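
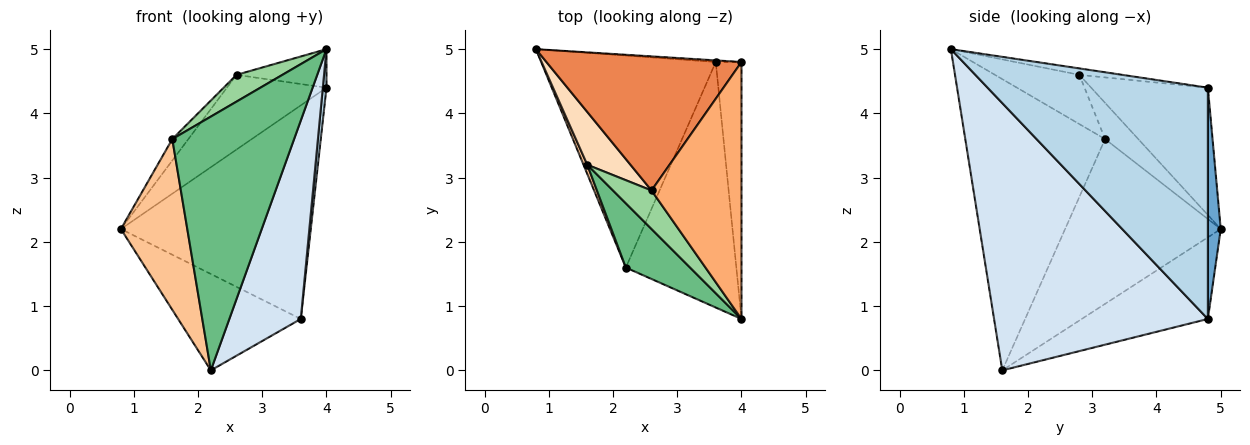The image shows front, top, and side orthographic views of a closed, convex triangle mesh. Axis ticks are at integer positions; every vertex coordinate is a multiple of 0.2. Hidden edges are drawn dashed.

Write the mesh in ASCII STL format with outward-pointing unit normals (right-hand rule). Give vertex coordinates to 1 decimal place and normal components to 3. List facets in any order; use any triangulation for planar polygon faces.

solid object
 facet normal 0.068 0.998 -0.008
  outer loop
   vertex 3.6 4.8 0.8
   vertex 0.8 5.0 2.2
   vertex 4.0 4.8 4.4
  endloop
 endfacet
 facet normal -0.392 0.381 -0.838
  outer loop
   vertex 3.6 4.8 0.8
   vertex 2.2 1.6 0.0
   vertex 0.8 5.0 2.2
  endloop
 endfacet
 facet normal 0.994 -0.017 -0.110
  outer loop
   vertex 3.6 4.8 0.8
   vertex 4.0 4.8 4.4
   vertex 4.0 0.8 5.0
  endloop
 endfacet
 facet normal 0.883 -0.295 -0.365
  outer loop
   vertex 3.6 4.8 0.8
   vertex 4.0 0.8 5.0
   vertex 2.2 1.6 0.0
  endloop
 endfacet
 facet normal -0.495 0.423 0.759
  outer loop
   vertex 2.6 2.8 4.6
   vertex 4.0 4.8 4.4
   vertex 0.8 5.0 2.2
  endloop
 endfacet
 facet normal -0.070 0.148 0.986
  outer loop
   vertex 2.6 2.8 4.6
   vertex 4.0 0.8 5.0
   vertex 4.0 4.8 4.4
  endloop
 endfacet
 facet normal -0.920 -0.392 0.021
  outer loop
   vertex 1.6 3.2 3.6
   vertex 0.8 5.0 2.2
   vertex 2.2 1.6 0.0
  endloop
 endfacet
 facet normal -0.613 0.297 0.732
  outer loop
   vertex 1.6 3.2 3.6
   vertex 2.6 2.8 4.6
   vertex 0.8 5.0 2.2
  endloop
 endfacet
 facet normal -0.744 -0.648 0.164
  outer loop
   vertex 1.6 3.2 3.6
   vertex 2.2 1.6 0.0
   vertex 4.0 0.8 5.0
  endloop
 endfacet
 facet normal -0.724 -0.393 0.567
  outer loop
   vertex 1.6 3.2 3.6
   vertex 4.0 0.8 5.0
   vertex 2.6 2.8 4.6
  endloop
 endfacet
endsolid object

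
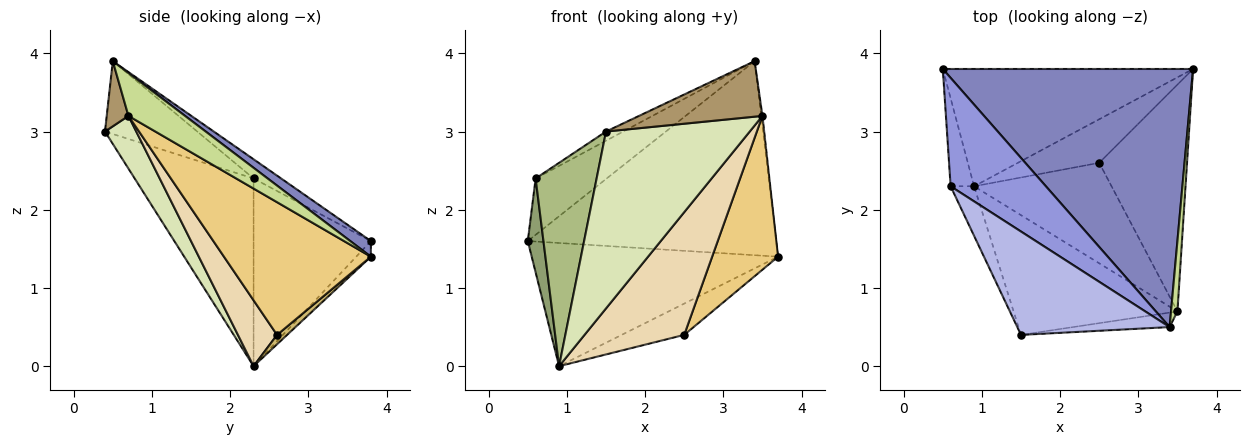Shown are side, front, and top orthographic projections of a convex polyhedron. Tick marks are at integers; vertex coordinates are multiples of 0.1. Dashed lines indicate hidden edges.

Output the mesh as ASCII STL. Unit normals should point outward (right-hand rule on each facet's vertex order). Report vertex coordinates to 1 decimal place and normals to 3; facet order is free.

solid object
 facet normal -0.043 0.723 -0.689
  outer loop
   vertex 0.9 2.3 0.0
   vertex 0.5 3.8 1.6
   vertex 3.7 3.8 1.4
  endloop
 endfacet
 facet normal 0.050 0.600 0.798
  outer loop
   vertex 3.4 0.5 3.9
   vertex 3.7 3.8 1.4
   vertex 0.5 3.8 1.6
  endloop
 endfacet
 facet normal -0.176 0.454 0.873
  outer loop
   vertex 0.6 2.3 2.4
   vertex 3.4 0.5 3.9
   vertex 0.5 3.8 1.6
  endloop
 endfacet
 facet normal -0.430 0.080 0.899
  outer loop
   vertex 0.6 2.3 2.4
   vertex 1.5 0.4 3.0
   vertex 3.4 0.5 3.9
  endloop
 endfacet
 facet normal -0.984 -0.131 -0.123
  outer loop
   vertex 0.6 2.3 2.4
   vertex 0.5 3.8 1.6
   vertex 0.9 2.3 0.0
  endloop
 endfacet
 facet normal -0.884 -0.454 -0.111
  outer loop
   vertex 0.6 2.3 2.4
   vertex 0.9 2.3 0.0
   vertex 1.5 0.4 3.0
  endloop
 endfacet
 facet normal 0.989 0.022 0.148
  outer loop
   vertex 3.5 0.7 3.2
   vertex 3.7 3.8 1.4
   vertex 3.4 0.5 3.9
  endloop
 endfacet
 facet normal 0.177 -0.815 -0.552
  outer loop
   vertex 3.5 0.7 3.2
   vertex 1.5 0.4 3.0
   vertex 0.9 2.3 0.0
  endloop
 endfacet
 facet normal 0.168 -0.954 -0.249
  outer loop
   vertex 3.5 0.7 3.2
   vertex 3.4 0.5 3.9
   vertex 1.5 0.4 3.0
  endloop
 endfacet
 facet normal 0.093 0.581 -0.809
  outer loop
   vertex 2.5 2.6 0.4
   vertex 0.9 2.3 0.0
   vertex 3.7 3.8 1.4
  endloop
 endfacet
 facet normal 0.781 -0.350 -0.517
  outer loop
   vertex 2.5 2.6 0.4
   vertex 3.7 3.8 1.4
   vertex 3.5 0.7 3.2
  endloop
 endfacet
 facet normal 0.290 -0.740 -0.606
  outer loop
   vertex 2.5 2.6 0.4
   vertex 3.5 0.7 3.2
   vertex 0.9 2.3 0.0
  endloop
 endfacet
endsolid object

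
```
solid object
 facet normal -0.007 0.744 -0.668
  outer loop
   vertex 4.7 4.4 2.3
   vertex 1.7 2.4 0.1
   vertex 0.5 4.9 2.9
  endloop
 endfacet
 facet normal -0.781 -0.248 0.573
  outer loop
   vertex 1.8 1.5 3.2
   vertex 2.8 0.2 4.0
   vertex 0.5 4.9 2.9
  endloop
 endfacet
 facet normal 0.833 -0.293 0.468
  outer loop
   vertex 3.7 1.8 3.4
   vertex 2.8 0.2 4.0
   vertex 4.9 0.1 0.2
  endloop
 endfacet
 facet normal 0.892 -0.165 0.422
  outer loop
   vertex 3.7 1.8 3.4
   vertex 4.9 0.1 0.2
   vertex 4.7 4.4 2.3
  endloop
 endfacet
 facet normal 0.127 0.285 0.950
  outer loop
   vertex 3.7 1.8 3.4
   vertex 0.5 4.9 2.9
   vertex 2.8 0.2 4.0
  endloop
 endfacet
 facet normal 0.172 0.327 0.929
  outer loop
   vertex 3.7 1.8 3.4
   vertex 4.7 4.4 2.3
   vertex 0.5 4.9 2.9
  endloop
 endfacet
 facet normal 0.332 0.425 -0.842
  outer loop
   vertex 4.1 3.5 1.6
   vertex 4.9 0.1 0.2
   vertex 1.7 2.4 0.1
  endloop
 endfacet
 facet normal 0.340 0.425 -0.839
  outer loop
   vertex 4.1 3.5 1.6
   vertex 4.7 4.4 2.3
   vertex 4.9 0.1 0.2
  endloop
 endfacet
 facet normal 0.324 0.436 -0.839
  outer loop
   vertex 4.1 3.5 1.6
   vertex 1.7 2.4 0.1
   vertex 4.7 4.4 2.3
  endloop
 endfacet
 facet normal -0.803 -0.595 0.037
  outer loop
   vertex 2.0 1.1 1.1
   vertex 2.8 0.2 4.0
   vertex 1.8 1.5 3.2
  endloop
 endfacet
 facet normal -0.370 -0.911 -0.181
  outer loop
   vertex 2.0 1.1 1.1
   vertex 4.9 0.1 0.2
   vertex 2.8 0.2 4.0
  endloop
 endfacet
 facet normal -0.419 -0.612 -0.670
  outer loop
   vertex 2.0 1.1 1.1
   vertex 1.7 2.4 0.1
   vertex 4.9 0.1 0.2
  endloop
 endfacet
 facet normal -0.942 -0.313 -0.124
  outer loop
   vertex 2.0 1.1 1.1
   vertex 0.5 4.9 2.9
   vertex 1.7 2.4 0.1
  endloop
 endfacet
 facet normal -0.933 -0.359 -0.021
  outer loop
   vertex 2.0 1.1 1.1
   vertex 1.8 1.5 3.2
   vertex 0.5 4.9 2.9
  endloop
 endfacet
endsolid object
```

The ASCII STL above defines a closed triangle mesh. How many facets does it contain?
14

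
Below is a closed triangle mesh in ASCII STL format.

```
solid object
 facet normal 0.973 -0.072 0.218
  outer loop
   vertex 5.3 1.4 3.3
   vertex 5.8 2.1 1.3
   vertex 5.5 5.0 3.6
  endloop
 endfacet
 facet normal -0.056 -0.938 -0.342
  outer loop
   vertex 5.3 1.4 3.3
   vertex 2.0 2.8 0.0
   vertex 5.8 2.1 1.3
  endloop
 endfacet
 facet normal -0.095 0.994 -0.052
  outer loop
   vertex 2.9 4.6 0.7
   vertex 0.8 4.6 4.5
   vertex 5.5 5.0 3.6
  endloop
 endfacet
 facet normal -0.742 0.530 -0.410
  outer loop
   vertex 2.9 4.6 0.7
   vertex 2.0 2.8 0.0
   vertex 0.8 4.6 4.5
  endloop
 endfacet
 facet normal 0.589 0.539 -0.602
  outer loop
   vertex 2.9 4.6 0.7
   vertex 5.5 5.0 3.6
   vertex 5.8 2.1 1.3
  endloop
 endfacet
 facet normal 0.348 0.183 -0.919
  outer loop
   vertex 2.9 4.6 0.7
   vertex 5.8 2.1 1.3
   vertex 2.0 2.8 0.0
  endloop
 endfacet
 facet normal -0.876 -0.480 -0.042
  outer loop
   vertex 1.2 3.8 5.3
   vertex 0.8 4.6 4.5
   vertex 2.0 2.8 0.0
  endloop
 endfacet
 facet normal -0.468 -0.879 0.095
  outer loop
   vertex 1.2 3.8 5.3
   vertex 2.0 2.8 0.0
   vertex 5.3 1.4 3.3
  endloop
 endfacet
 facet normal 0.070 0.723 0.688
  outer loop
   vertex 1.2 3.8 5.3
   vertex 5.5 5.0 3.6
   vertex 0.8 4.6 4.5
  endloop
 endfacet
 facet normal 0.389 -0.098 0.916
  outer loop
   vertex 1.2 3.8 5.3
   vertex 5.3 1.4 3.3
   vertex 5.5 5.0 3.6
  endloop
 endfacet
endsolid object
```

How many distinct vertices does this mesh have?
7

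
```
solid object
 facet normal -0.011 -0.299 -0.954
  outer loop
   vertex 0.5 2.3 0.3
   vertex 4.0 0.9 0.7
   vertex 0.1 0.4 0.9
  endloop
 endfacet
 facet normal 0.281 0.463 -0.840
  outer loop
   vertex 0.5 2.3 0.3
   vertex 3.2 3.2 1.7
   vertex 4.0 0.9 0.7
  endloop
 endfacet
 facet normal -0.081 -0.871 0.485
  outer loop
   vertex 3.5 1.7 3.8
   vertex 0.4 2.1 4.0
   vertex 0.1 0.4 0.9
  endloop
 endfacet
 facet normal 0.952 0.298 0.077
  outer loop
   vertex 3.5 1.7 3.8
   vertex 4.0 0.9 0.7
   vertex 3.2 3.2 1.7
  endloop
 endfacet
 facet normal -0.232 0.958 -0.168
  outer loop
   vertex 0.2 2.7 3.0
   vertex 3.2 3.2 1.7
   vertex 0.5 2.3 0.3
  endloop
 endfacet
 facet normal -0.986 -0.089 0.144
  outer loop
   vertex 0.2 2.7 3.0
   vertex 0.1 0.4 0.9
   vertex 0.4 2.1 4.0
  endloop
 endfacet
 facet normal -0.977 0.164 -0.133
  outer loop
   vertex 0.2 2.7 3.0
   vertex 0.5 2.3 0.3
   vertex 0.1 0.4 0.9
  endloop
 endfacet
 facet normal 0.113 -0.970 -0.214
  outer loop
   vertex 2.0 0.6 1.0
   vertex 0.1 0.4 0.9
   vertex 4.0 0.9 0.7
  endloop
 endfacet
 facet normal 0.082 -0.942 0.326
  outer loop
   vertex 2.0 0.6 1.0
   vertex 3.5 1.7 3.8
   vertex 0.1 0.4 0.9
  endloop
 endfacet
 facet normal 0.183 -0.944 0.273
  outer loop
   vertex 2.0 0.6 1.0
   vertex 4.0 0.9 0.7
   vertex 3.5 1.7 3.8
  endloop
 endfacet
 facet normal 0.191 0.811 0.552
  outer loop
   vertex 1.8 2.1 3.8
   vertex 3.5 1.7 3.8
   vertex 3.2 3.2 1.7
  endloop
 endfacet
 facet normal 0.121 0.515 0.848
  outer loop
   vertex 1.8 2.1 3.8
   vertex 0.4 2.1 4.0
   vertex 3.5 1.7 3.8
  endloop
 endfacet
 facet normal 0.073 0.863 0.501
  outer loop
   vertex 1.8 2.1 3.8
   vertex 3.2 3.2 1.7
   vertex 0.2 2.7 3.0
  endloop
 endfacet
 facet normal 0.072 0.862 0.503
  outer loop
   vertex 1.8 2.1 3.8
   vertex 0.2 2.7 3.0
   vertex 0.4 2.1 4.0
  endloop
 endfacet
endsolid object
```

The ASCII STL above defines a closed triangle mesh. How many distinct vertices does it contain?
9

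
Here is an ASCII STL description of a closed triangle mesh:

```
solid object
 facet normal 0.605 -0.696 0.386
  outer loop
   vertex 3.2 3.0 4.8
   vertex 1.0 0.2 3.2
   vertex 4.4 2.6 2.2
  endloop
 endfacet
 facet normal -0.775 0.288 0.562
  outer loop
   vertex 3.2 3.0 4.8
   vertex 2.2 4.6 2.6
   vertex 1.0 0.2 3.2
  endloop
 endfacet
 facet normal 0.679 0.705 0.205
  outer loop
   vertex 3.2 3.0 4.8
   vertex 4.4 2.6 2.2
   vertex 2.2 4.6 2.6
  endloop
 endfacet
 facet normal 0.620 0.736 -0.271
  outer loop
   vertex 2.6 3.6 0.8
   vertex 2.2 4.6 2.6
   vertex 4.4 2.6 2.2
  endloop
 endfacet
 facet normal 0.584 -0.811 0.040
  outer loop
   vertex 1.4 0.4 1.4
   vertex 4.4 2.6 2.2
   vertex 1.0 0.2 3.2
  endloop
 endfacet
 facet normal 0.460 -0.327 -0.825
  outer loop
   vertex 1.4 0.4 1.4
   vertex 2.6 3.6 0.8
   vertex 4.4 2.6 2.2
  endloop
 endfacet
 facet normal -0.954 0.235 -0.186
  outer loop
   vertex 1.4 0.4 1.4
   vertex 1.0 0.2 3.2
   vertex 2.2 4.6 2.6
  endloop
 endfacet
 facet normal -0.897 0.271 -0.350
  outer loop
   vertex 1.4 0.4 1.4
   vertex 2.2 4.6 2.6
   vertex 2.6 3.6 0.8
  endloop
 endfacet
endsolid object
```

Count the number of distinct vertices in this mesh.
6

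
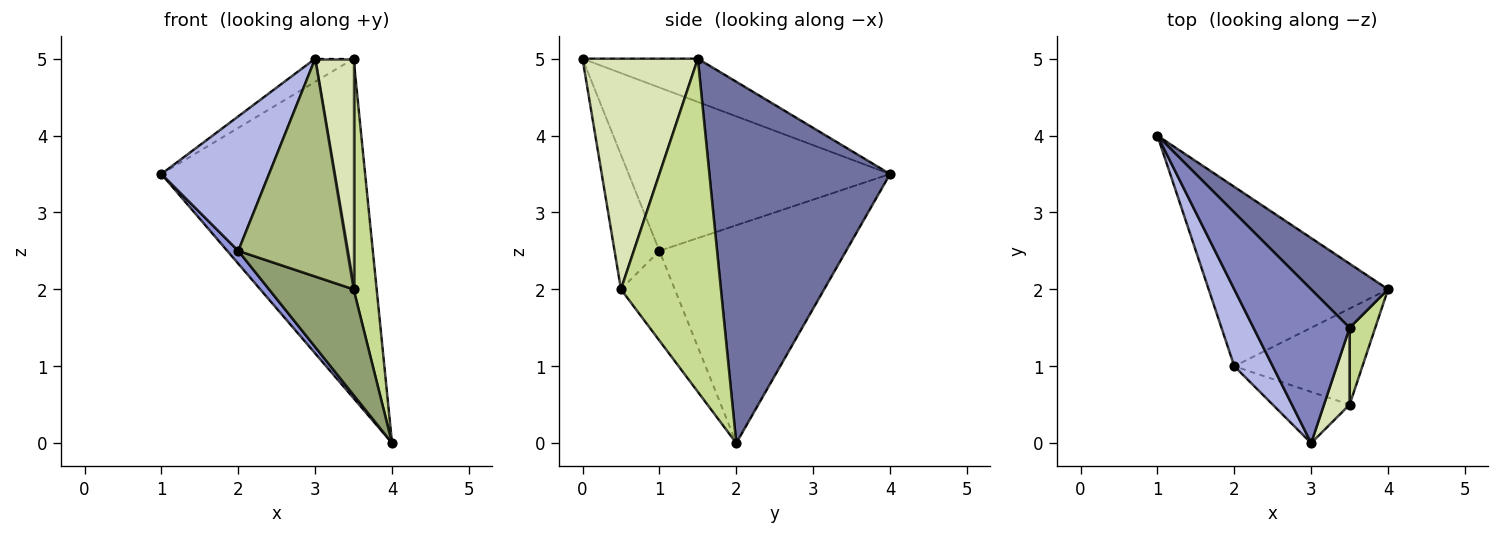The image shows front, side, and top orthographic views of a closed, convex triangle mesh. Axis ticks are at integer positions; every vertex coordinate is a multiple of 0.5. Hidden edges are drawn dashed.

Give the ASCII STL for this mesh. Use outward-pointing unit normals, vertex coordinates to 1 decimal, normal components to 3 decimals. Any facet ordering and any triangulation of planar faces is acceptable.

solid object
 facet normal 0.657 0.741 0.140
  outer loop
   vertex 3.5 1.5 5.0
   vertex 4.0 2.0 0.0
   vertex 1.0 4.0 3.5
  endloop
 endfacet
 facet normal -0.407 0.136 0.904
  outer loop
   vertex 3.5 1.5 5.0
   vertex 1.0 4.0 3.5
   vertex 3.0 0.0 5.0
  endloop
 endfacet
 facet normal -0.771 -0.045 -0.635
  outer loop
   vertex 2.0 1.0 2.5
   vertex 1.0 4.0 3.5
   vertex 4.0 2.0 0.0
  endloop
 endfacet
 facet normal -0.904 -0.372 0.213
  outer loop
   vertex 2.0 1.0 2.5
   vertex 3.0 0.0 5.0
   vertex 1.0 4.0 3.5
  endloop
 endfacet
 facet normal -0.426 -0.669 -0.609
  outer loop
   vertex 3.5 0.5 2.0
   vertex 2.0 1.0 2.5
   vertex 4.0 2.0 0.0
  endloop
 endfacet
 facet normal -0.372 -0.904 -0.213
  outer loop
   vertex 3.5 0.5 2.0
   vertex 3.0 0.0 5.0
   vertex 2.0 1.0 2.5
  endloop
 endfacet
 facet normal 0.972 -0.224 0.075
  outer loop
   vertex 3.5 0.5 2.0
   vertex 4.0 2.0 0.0
   vertex 3.5 1.5 5.0
  endloop
 endfacet
 facet normal 0.943 -0.314 0.105
  outer loop
   vertex 3.5 0.5 2.0
   vertex 3.5 1.5 5.0
   vertex 3.0 0.0 5.0
  endloop
 endfacet
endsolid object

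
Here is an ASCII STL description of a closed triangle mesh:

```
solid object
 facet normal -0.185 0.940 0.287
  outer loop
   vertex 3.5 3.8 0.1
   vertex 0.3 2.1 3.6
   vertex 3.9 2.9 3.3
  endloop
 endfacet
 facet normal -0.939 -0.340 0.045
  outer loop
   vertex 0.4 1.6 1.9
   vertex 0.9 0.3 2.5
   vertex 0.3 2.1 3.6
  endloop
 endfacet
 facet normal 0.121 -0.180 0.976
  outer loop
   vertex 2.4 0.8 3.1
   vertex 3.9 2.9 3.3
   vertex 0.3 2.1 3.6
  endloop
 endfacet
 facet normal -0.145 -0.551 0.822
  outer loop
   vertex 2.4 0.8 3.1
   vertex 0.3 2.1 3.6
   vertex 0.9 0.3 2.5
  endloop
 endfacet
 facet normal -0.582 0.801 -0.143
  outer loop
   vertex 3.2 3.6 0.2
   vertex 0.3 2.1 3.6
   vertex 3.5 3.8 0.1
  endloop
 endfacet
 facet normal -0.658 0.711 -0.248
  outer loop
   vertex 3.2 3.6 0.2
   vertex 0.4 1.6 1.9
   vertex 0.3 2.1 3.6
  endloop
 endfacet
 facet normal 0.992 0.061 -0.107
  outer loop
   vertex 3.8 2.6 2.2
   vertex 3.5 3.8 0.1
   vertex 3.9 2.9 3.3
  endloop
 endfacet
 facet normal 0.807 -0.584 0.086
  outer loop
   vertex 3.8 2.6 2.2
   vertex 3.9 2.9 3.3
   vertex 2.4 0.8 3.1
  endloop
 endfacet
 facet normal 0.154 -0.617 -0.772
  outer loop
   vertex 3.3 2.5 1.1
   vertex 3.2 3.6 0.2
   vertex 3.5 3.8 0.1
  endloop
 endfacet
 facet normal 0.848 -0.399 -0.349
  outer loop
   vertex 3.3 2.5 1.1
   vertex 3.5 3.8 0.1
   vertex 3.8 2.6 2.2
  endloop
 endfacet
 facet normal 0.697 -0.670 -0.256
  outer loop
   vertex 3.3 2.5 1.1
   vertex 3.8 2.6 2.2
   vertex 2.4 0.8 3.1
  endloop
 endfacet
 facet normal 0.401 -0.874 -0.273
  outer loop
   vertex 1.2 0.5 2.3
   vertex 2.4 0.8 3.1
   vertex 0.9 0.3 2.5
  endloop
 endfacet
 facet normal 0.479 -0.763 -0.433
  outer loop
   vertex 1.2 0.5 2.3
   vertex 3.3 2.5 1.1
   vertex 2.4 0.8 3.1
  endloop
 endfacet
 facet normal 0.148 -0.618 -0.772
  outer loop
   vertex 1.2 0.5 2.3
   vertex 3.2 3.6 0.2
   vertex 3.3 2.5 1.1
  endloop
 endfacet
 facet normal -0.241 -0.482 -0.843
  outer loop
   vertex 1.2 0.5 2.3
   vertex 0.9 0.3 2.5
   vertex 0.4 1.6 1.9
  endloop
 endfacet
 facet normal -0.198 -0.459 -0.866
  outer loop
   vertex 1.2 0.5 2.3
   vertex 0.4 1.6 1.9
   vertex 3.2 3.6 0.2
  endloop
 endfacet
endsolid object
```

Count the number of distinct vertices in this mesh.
10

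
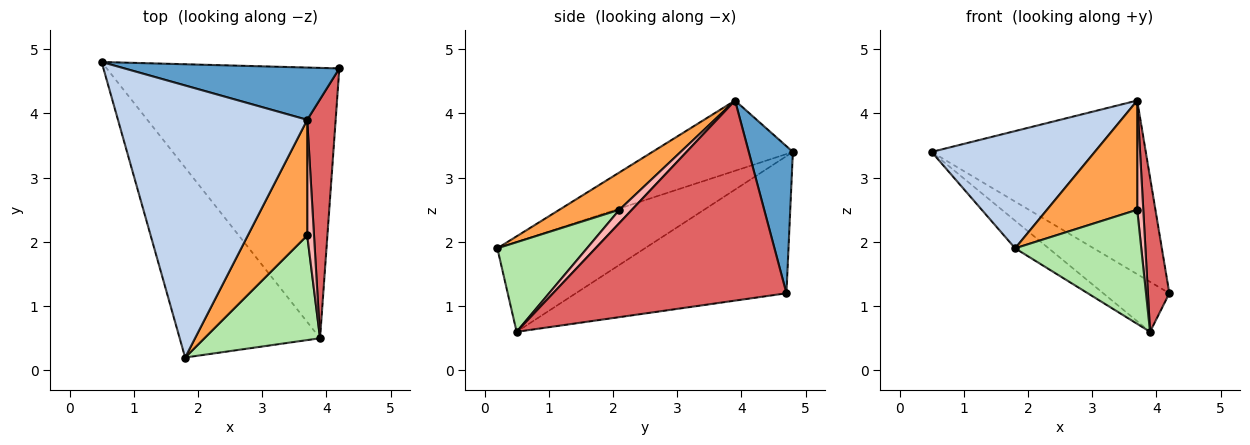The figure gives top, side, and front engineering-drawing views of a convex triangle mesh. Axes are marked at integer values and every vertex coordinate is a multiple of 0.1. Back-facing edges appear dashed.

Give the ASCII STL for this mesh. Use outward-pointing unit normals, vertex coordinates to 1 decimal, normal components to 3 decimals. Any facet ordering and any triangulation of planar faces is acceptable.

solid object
 facet normal 0.194 0.939 0.283
  outer loop
   vertex 3.7 3.9 4.2
   vertex 4.2 4.7 1.2
   vertex 0.5 4.8 3.4
  endloop
 endfacet
 facet normal -0.323 -0.375 0.869
  outer loop
   vertex 3.7 3.9 4.2
   vertex 0.5 4.8 3.4
   vertex 1.8 0.2 1.9
  endloop
 endfacet
 facet normal 0.416 -0.624 0.661
  outer loop
   vertex 3.7 2.1 2.5
   vertex 3.7 3.9 4.2
   vertex 1.8 0.2 1.9
  endloop
 endfacet
 facet normal -0.502 0.157 -0.851
  outer loop
   vertex 3.9 0.5 0.6
   vertex 0.5 4.8 3.4
   vertex 4.2 4.7 1.2
  endloop
 endfacet
 facet normal -0.535 0.121 -0.836
  outer loop
   vertex 3.9 0.5 0.6
   vertex 1.8 0.2 1.9
   vertex 0.5 4.8 3.4
  endloop
 endfacet
 facet normal 0.464 -0.653 0.599
  outer loop
   vertex 3.9 0.5 0.6
   vertex 3.7 2.1 2.5
   vertex 1.8 0.2 1.9
  endloop
 endfacet
 facet normal 0.986 -0.090 0.140
  outer loop
   vertex 3.9 0.5 0.6
   vertex 4.2 4.7 1.2
   vertex 3.7 3.9 4.2
  endloop
 endfacet
 facet normal 0.816 -0.397 0.420
  outer loop
   vertex 3.9 0.5 0.6
   vertex 3.7 3.9 4.2
   vertex 3.7 2.1 2.5
  endloop
 endfacet
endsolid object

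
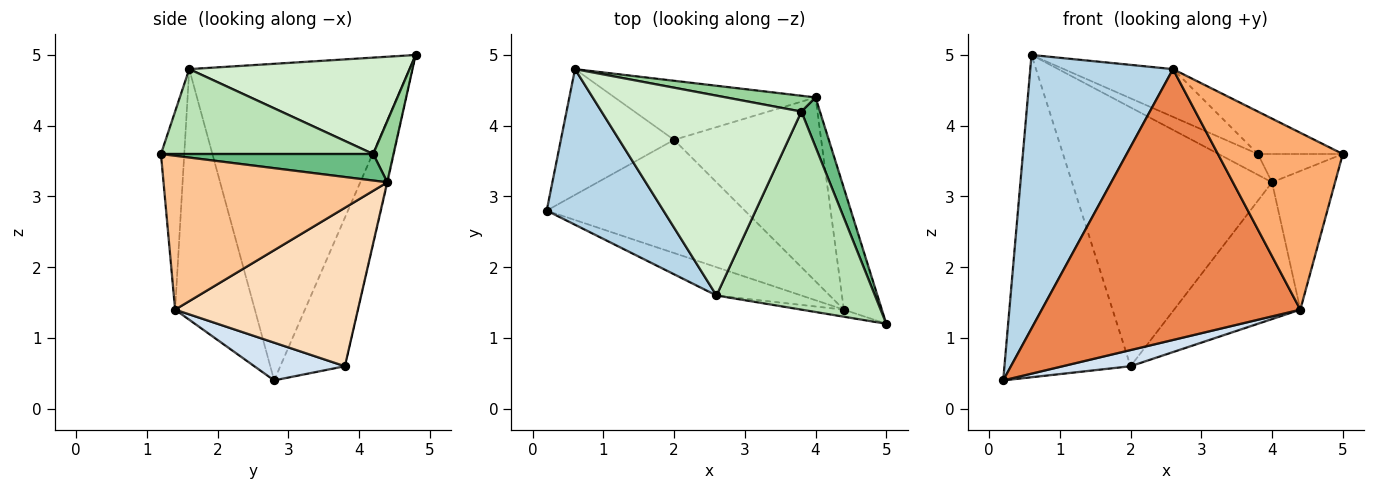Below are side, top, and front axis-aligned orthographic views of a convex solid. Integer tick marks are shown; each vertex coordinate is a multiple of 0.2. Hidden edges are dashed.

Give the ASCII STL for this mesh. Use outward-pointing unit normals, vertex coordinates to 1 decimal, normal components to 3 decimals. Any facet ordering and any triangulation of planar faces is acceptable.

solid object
 facet normal -0.431 0.841 -0.328
  outer loop
   vertex 2.0 3.8 0.6
   vertex 0.2 2.8 0.4
   vertex 0.6 4.8 5.0
  endloop
 endfacet
 facet normal -0.003 0.975 -0.223
  outer loop
   vertex 4.0 4.4 3.2
   vertex 2.0 3.8 0.6
   vertex 0.6 4.8 5.0
  endloop
 endfacet
 facet normal -0.802 -0.520 0.296
  outer loop
   vertex 2.6 1.6 4.8
   vertex 0.6 4.8 5.0
   vertex 0.2 2.8 0.4
  endloop
 endfacet
 facet normal 0.185 -0.139 -0.973
  outer loop
   vertex 4.4 1.4 1.4
   vertex 0.2 2.8 0.4
   vertex 2.0 3.8 0.6
  endloop
 endfacet
 facet normal -0.293 -0.951 -0.099
  outer loop
   vertex 4.4 1.4 1.4
   vertex 2.6 1.6 4.8
   vertex 0.2 2.8 0.4
  endloop
 endfacet
 facet normal -0.183 -0.982 -0.039
  outer loop
   vertex 4.4 1.4 1.4
   vertex 5.0 1.2 3.6
   vertex 2.6 1.6 4.8
  endloop
 endfacet
 facet normal 0.936 0.264 -0.231
  outer loop
   vertex 4.4 1.4 1.4
   vertex 4.0 4.4 3.2
   vertex 5.0 1.2 3.6
  endloop
 endfacet
 facet normal 0.654 0.451 -0.607
  outer loop
   vertex 4.4 1.4 1.4
   vertex 2.0 3.8 0.6
   vertex 4.0 4.4 3.2
  endloop
 endfacet
 facet normal 0.778 0.311 0.545
  outer loop
   vertex 3.8 4.2 3.6
   vertex 5.0 1.2 3.6
   vertex 4.0 4.4 3.2
  endloop
 endfacet
 facet normal 0.383 0.736 0.559
  outer loop
   vertex 3.8 4.2 3.6
   vertex 4.0 4.4 3.2
   vertex 0.6 4.8 5.0
  endloop
 endfacet
 facet normal 0.464 0.186 0.866
  outer loop
   vertex 3.8 4.2 3.6
   vertex 2.6 1.6 4.8
   vertex 5.0 1.2 3.6
  endloop
 endfacet
 facet normal 0.425 0.210 0.881
  outer loop
   vertex 3.8 4.2 3.6
   vertex 0.6 4.8 5.0
   vertex 2.6 1.6 4.8
  endloop
 endfacet
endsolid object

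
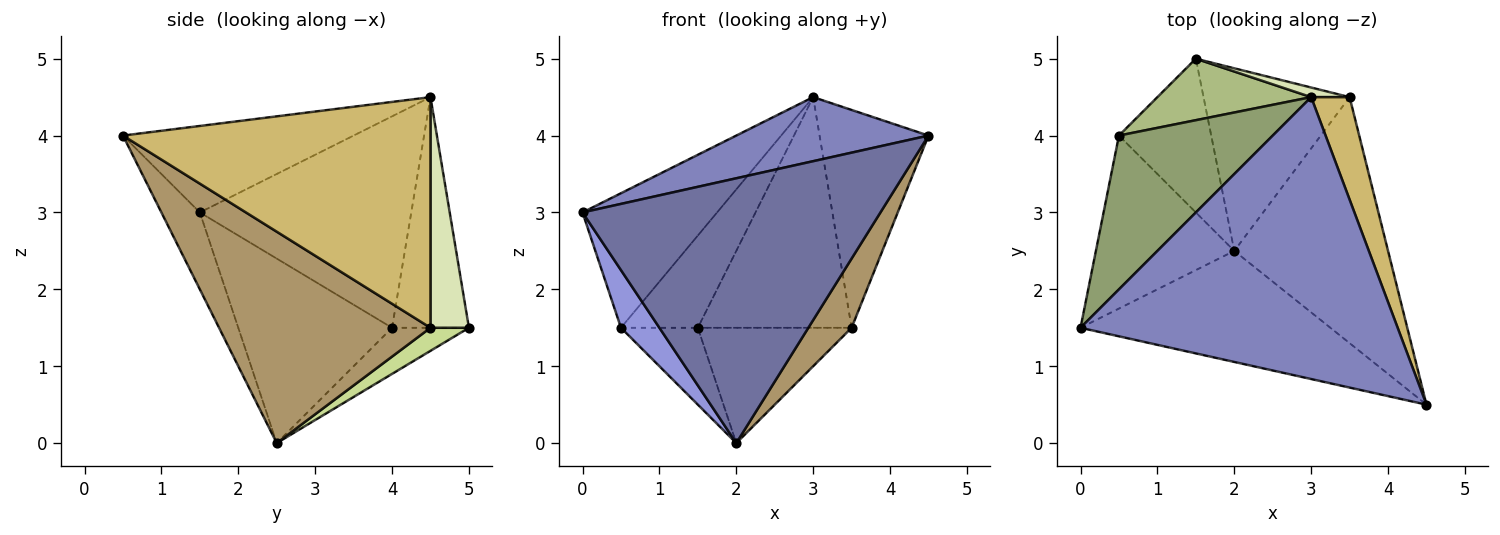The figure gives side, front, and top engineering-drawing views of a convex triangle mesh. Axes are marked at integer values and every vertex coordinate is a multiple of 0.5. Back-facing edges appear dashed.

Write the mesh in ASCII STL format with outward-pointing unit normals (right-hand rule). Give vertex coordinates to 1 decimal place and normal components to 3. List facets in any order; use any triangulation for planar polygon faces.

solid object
 facet normal -0.118 -0.916 -0.384
  outer loop
   vertex 2.0 2.5 0.0
   vertex 4.5 0.5 4.0
   vertex 0.0 1.5 3.0
  endloop
 endfacet
 facet normal -0.257 -0.214 0.942
  outer loop
   vertex 3.0 4.5 4.5
   vertex 0.0 1.5 3.0
   vertex 4.5 0.5 4.0
  endloop
 endfacet
 facet normal -0.784 -0.196 -0.588
  outer loop
   vertex 0.5 4.0 1.5
   vertex 2.0 2.5 0.0
   vertex 0.0 1.5 3.0
  endloop
 endfacet
 facet normal -0.408 0.408 -0.816
  outer loop
   vertex 0.5 4.0 1.5
   vertex 1.5 5.0 1.5
   vertex 2.0 2.5 0.0
  endloop
 endfacet
 facet normal -0.719 0.458 0.523
  outer loop
   vertex 0.5 4.0 1.5
   vertex 0.0 1.5 3.0
   vertex 3.0 4.5 4.5
  endloop
 endfacet
 facet normal -0.640 0.640 0.426
  outer loop
   vertex 0.5 4.0 1.5
   vertex 3.0 4.5 4.5
   vertex 1.5 5.0 1.5
  endloop
 endfacet
 facet normal 0.132 0.529 -0.838
  outer loop
   vertex 3.5 4.5 1.5
   vertex 2.0 2.5 0.0
   vertex 1.5 5.0 1.5
  endloop
 endfacet
 facet normal 0.242 0.969 0.040
  outer loop
   vertex 3.5 4.5 1.5
   vertex 1.5 5.0 1.5
   vertex 3.0 4.5 4.5
  endloop
 endfacet
 facet normal 0.798 -0.163 -0.580
  outer loop
   vertex 3.5 4.5 1.5
   vertex 4.5 0.5 4.0
   vertex 2.0 2.5 0.0
  endloop
 endfacet
 facet normal 0.931 0.330 0.155
  outer loop
   vertex 3.5 4.5 1.5
   vertex 3.0 4.5 4.5
   vertex 4.5 0.5 4.0
  endloop
 endfacet
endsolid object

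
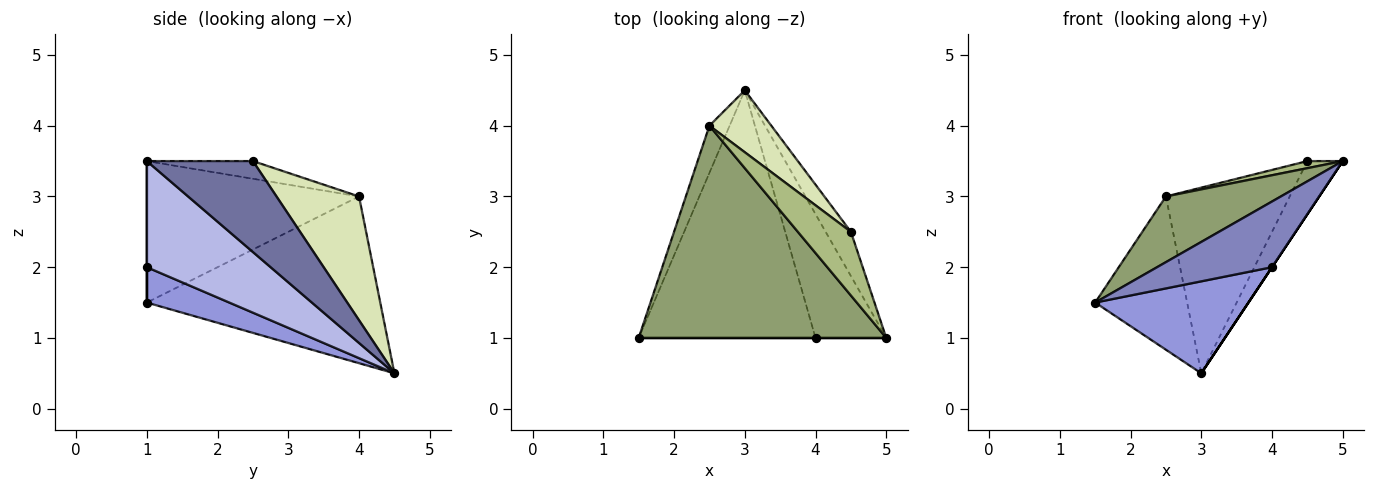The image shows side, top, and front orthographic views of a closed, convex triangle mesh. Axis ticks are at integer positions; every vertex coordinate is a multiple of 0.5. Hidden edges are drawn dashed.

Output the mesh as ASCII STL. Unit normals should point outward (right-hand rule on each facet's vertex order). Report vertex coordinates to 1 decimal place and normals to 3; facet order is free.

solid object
 facet normal 0.917 0.306 -0.255
  outer loop
   vertex 4.5 2.5 3.5
   vertex 5.0 1.0 3.5
   vertex 3.0 4.5 0.5
  endloop
 endfacet
 facet normal 0.000 -1.000 0.000
  outer loop
   vertex 4.0 1.0 2.0
   vertex 5.0 1.0 3.5
   vertex 1.5 1.0 1.5
  endloop
 endfacet
 facet normal 0.184 -0.342 -0.921
  outer loop
   vertex 4.0 1.0 2.0
   vertex 1.5 1.0 1.5
   vertex 3.0 4.5 0.5
  endloop
 endfacet
 facet normal 0.832 0.000 -0.555
  outer loop
   vertex 4.0 1.0 2.0
   vertex 3.0 4.5 0.5
   vertex 5.0 1.0 3.5
  endloop
 endfacet
 facet normal -0.479 -0.260 0.838
  outer loop
   vertex 2.5 4.0 3.0
   vertex 1.5 1.0 1.5
   vertex 5.0 1.0 3.5
  endloop
 endfacet
 facet normal -0.314 -0.105 0.943
  outer loop
   vertex 2.5 4.0 3.0
   vertex 5.0 1.0 3.5
   vertex 4.5 2.5 3.5
  endloop
 endfacet
 facet normal -0.925 0.364 -0.112
  outer loop
   vertex 2.5 4.0 3.0
   vertex 3.0 4.5 0.5
   vertex 1.5 1.0 1.5
  endloop
 endfacet
 facet normal 0.535 0.802 0.267
  outer loop
   vertex 2.5 4.0 3.0
   vertex 4.5 2.5 3.5
   vertex 3.0 4.5 0.5
  endloop
 endfacet
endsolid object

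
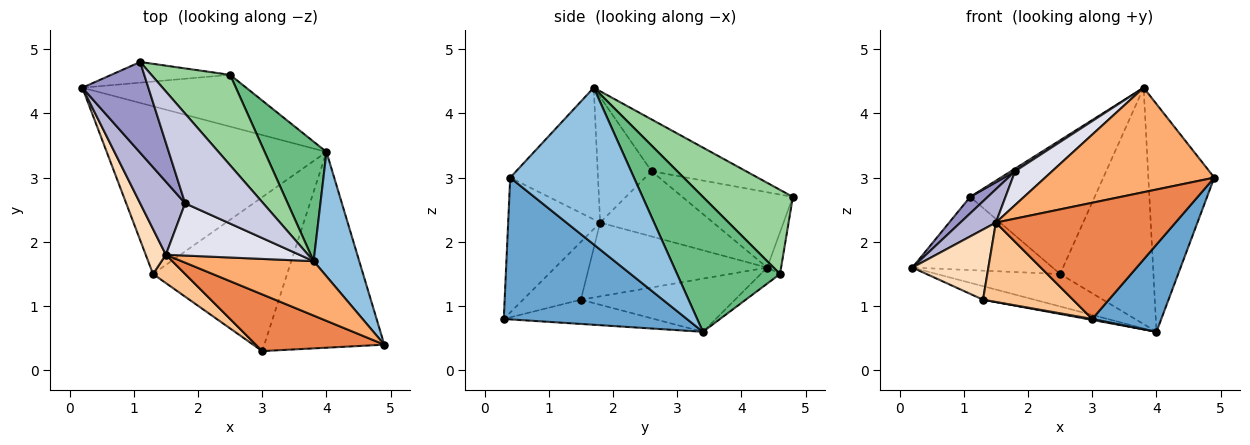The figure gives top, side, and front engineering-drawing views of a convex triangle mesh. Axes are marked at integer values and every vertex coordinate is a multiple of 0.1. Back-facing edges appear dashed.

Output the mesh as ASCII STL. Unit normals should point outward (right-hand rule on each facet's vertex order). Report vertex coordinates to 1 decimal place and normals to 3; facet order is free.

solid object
 facet normal 0.733 -0.277 -0.621
  outer loop
   vertex 3.0 0.3 0.8
   vertex 4.0 3.4 0.6
   vertex 4.9 0.4 3.0
  endloop
 endfacet
 facet normal 0.855 0.455 0.249
  outer loop
   vertex 3.8 1.7 4.4
   vertex 4.9 0.4 3.0
   vertex 4.0 3.4 0.6
  endloop
 endfacet
 facet normal -0.234 0.078 -0.969
  outer loop
   vertex 1.3 1.5 1.1
   vertex 0.2 4.4 1.6
   vertex 4.0 3.4 0.6
  endloop
 endfacet
 facet normal -0.178 -0.006 -0.984
  outer loop
   vertex 1.3 1.5 1.1
   vertex 4.0 3.4 0.6
   vertex 3.0 0.3 0.8
  endloop
 endfacet
 facet normal -0.418 -0.816 0.398
  outer loop
   vertex 1.5 1.8 2.3
   vertex 3.0 0.3 0.8
   vertex 4.9 0.4 3.0
  endloop
 endfacet
 facet normal -0.418 -0.806 0.420
  outer loop
   vertex 1.5 1.8 2.3
   vertex 4.9 0.4 3.0
   vertex 3.8 1.7 4.4
  endloop
 endfacet
 facet normal -0.518 -0.806 0.288
  outer loop
   vertex 1.5 1.8 2.3
   vertex 1.3 1.5 1.1
   vertex 3.0 0.3 0.8
  endloop
 endfacet
 facet normal -0.892 -0.380 0.244
  outer loop
   vertex 1.5 1.8 2.3
   vertex 0.2 4.4 1.6
   vertex 1.3 1.5 1.1
  endloop
 endfacet
 facet normal 0.702 0.636 0.321
  outer loop
   vertex 2.5 4.6 1.5
   vertex 3.8 1.7 4.4
   vertex 4.0 3.4 0.6
  endloop
 endfacet
 facet normal 0.514 0.711 0.481
  outer loop
   vertex 2.5 4.6 1.5
   vertex 1.1 4.8 2.7
   vertex 3.8 1.7 4.4
  endloop
 endfacet
 facet normal -0.083 0.530 -0.844
  outer loop
   vertex 2.5 4.6 1.5
   vertex 4.0 3.4 0.6
   vertex 0.2 4.4 1.6
  endloop
 endfacet
 facet normal -0.095 0.958 -0.271
  outer loop
   vertex 2.5 4.6 1.5
   vertex 0.2 4.4 1.6
   vertex 1.1 4.8 2.7
  endloop
 endfacet
 facet normal -0.747 -0.119 0.654
  outer loop
   vertex 1.8 2.6 3.1
   vertex 1.1 4.8 2.7
   vertex 0.2 4.4 1.6
  endloop
 endfacet
 facet normal -0.797 -0.251 0.549
  outer loop
   vertex 1.8 2.6 3.1
   vertex 0.2 4.4 1.6
   vertex 1.5 1.8 2.3
  endloop
 endfacet
 facet normal -0.552 -0.024 0.833
  outer loop
   vertex 1.8 2.6 3.1
   vertex 3.8 1.7 4.4
   vertex 1.1 4.8 2.7
  endloop
 endfacet
 facet normal -0.620 -0.426 0.659
  outer loop
   vertex 1.8 2.6 3.1
   vertex 1.5 1.8 2.3
   vertex 3.8 1.7 4.4
  endloop
 endfacet
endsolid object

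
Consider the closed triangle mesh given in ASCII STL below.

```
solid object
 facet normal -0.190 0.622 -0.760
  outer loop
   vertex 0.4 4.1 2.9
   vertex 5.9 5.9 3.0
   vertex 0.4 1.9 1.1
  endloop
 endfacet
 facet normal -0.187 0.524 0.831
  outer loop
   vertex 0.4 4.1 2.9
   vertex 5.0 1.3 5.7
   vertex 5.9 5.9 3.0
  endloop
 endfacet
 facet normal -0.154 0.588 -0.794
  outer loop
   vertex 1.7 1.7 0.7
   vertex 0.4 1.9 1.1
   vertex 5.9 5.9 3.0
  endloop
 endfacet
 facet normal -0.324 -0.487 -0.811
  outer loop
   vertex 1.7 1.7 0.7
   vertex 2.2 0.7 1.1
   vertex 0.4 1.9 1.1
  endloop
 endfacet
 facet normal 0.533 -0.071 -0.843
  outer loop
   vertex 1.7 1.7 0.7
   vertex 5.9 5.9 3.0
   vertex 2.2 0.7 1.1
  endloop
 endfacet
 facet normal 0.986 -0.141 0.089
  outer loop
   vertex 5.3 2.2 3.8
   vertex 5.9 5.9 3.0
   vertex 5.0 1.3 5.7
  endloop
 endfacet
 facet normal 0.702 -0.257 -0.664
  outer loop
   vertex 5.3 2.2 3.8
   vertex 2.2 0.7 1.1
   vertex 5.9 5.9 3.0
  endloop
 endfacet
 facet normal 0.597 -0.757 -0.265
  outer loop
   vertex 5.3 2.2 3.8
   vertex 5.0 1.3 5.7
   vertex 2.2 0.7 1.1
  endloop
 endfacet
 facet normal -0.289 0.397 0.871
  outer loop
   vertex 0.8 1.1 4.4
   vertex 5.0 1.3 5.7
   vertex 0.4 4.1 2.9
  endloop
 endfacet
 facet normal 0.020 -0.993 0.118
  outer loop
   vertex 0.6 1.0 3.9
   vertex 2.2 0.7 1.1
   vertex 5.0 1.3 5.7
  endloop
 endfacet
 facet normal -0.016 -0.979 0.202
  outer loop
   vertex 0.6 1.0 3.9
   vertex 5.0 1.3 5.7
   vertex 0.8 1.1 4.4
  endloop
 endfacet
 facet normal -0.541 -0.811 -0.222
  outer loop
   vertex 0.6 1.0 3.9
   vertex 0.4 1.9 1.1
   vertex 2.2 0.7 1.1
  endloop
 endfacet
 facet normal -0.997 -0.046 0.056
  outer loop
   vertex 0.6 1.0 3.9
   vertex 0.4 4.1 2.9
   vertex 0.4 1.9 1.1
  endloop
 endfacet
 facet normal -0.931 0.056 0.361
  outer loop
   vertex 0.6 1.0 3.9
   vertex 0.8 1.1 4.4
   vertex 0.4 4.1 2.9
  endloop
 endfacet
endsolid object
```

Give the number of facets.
14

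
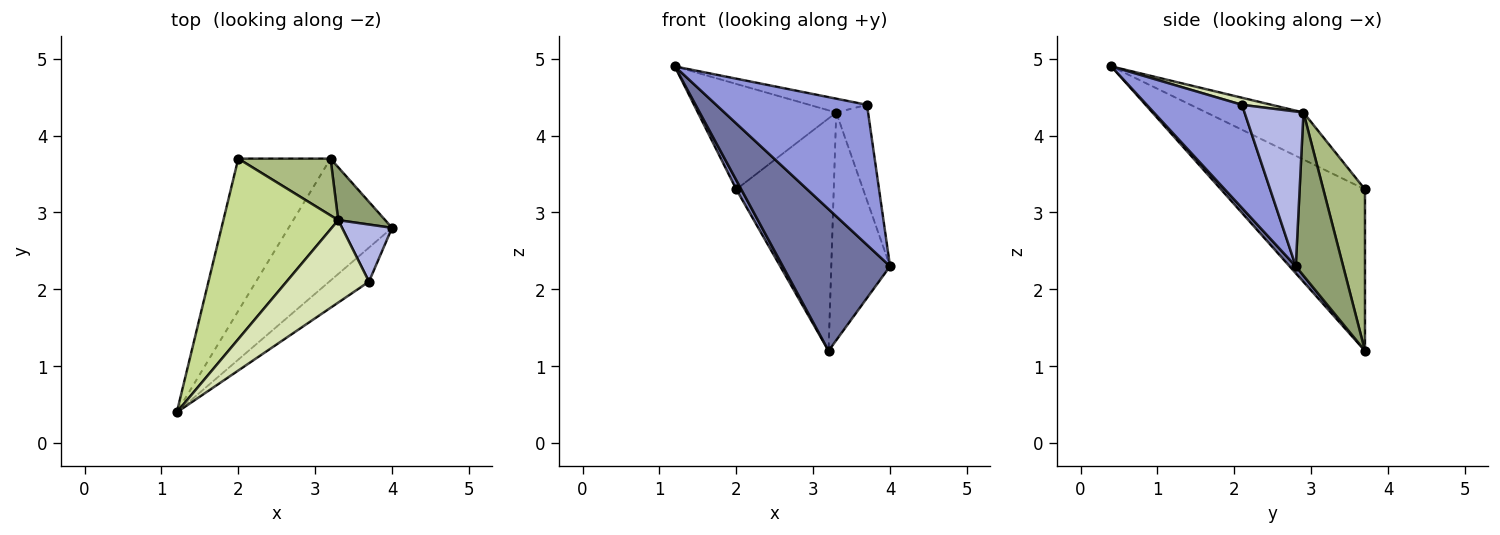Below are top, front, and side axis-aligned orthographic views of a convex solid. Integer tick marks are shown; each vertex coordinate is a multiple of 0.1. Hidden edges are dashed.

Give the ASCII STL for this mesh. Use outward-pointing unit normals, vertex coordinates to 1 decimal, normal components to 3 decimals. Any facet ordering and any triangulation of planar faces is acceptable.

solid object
 facet normal 0.044 -0.757 -0.652
  outer loop
   vertex 3.2 3.7 1.2
   vertex 4.0 2.8 2.3
   vertex 1.2 0.4 4.9
  endloop
 endfacet
 facet normal -0.868 -0.030 -0.496
  outer loop
   vertex 2.0 3.7 3.3
   vertex 3.2 3.7 1.2
   vertex 1.2 0.4 4.9
  endloop
 endfacet
 facet normal 0.523 -0.828 -0.201
  outer loop
   vertex 3.7 2.1 4.4
   vertex 1.2 0.4 4.9
   vertex 4.0 2.8 2.3
  endloop
 endfacet
 facet normal 0.846 0.457 0.273
  outer loop
   vertex 3.3 2.9 4.3
   vertex 3.7 2.1 4.4
   vertex 4.0 2.8 2.3
  endloop
 endfacet
 facet normal 0.617 0.766 0.178
  outer loop
   vertex 3.3 2.9 4.3
   vertex 4.0 2.8 2.3
   vertex 3.2 3.7 1.2
  endloop
 endfacet
 facet normal 0.384 0.897 0.219
  outer loop
   vertex 3.3 2.9 4.3
   vertex 3.2 3.7 1.2
   vertex 2.0 3.7 3.3
  endloop
 endfacet
 facet normal -0.334 0.476 0.814
  outer loop
   vertex 3.3 2.9 4.3
   vertex 2.0 3.7 3.3
   vertex 1.2 0.4 4.9
  endloop
 endfacet
 facet normal 0.084 0.165 0.983
  outer loop
   vertex 3.3 2.9 4.3
   vertex 1.2 0.4 4.9
   vertex 3.7 2.1 4.4
  endloop
 endfacet
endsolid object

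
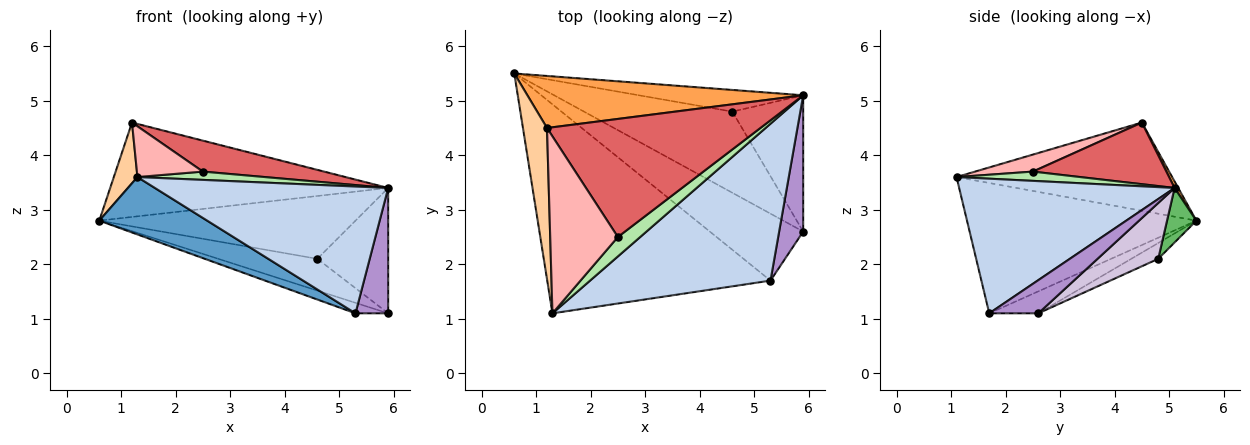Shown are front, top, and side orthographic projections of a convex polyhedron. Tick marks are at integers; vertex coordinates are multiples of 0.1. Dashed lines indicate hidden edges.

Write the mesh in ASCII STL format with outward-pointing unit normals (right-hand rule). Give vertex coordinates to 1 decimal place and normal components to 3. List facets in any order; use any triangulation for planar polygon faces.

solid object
 facet normal -0.491 -0.231 -0.840
  outer loop
   vertex 5.3 1.7 1.1
   vertex 1.3 1.1 3.6
   vertex 0.6 5.5 2.8
  endloop
 endfacet
 facet normal 0.502 -0.544 0.673
  outer loop
   vertex 5.3 1.7 1.1
   vertex 5.9 5.1 3.4
   vertex 1.3 1.1 3.6
  endloop
 endfacet
 facet normal 0.011 0.876 0.483
  outer loop
   vertex 1.2 4.5 4.6
   vertex 5.9 5.1 3.4
   vertex 0.6 5.5 2.8
  endloop
 endfacet
 facet normal -0.959 -0.105 0.261
  outer loop
   vertex 1.2 4.5 4.6
   vertex 0.6 5.5 2.8
   vertex 1.3 1.1 3.6
  endloop
 endfacet
 facet normal 0.108 0.940 -0.325
  outer loop
   vertex 4.6 4.8 2.1
   vertex 0.6 5.5 2.8
   vertex 5.9 5.1 3.4
  endloop
 endfacet
 facet normal 0.356 -0.367 0.859
  outer loop
   vertex 2.5 2.5 3.7
   vertex 1.3 1.1 3.6
   vertex 5.9 5.1 3.4
  endloop
 endfacet
 facet normal 0.269 -0.244 0.932
  outer loop
   vertex 2.5 2.5 3.7
   vertex 5.9 5.1 3.4
   vertex 1.2 4.5 4.6
  endloop
 endfacet
 facet normal 0.235 -0.268 0.934
  outer loop
   vertex 2.5 2.5 3.7
   vertex 1.2 4.5 4.6
   vertex 1.3 1.1 3.6
  endloop
 endfacet
 facet normal 0.713 -0.475 0.516
  outer loop
   vertex 5.9 2.6 1.1
   vertex 5.9 5.1 3.4
   vertex 5.3 1.7 1.1
  endloop
 endfacet
 facet normal 0.502 0.586 -0.637
  outer loop
   vertex 5.9 2.6 1.1
   vertex 4.6 4.8 2.1
   vertex 5.9 5.1 3.4
  endloop
 endfacet
 facet normal -0.226 0.151 -0.962
  outer loop
   vertex 5.9 2.6 1.1
   vertex 5.3 1.7 1.1
   vertex 0.6 5.5 2.8
  endloop
 endfacet
 facet normal -0.099 0.363 -0.927
  outer loop
   vertex 5.9 2.6 1.1
   vertex 0.6 5.5 2.8
   vertex 4.6 4.8 2.1
  endloop
 endfacet
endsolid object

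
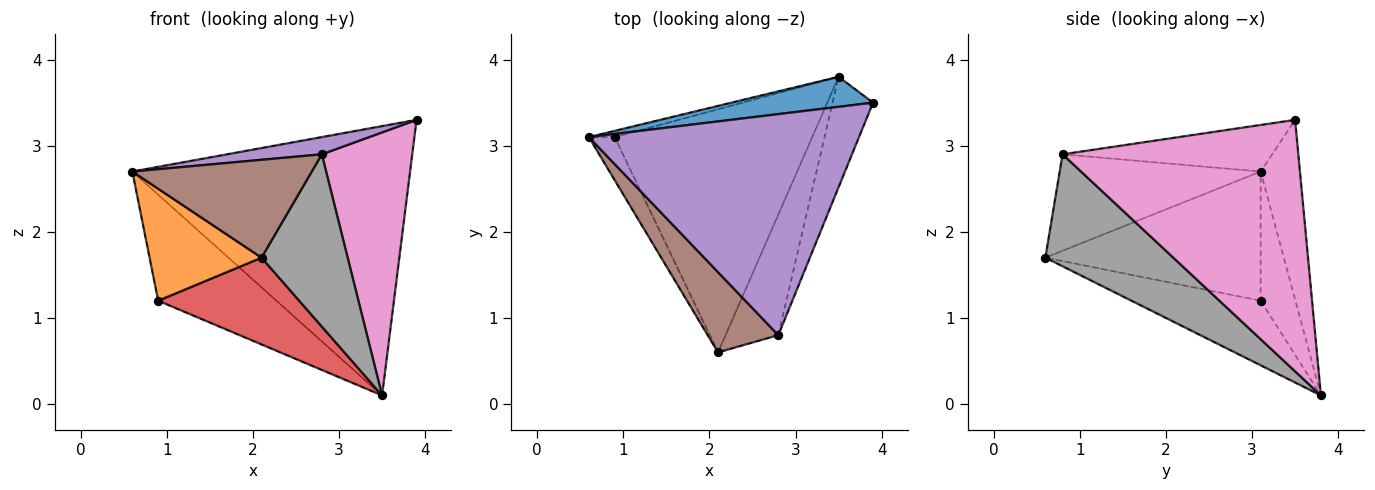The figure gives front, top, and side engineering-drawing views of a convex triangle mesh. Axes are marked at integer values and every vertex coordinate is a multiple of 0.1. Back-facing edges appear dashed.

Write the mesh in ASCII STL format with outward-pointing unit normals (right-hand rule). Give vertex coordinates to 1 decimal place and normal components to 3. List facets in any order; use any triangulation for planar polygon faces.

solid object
 facet normal -0.139 0.984 0.110
  outer loop
   vertex 3.5 3.8 0.1
   vertex 0.6 3.1 2.7
   vertex 3.9 3.5 3.3
  endloop
 endfacet
 facet normal -0.874 -0.454 -0.175
  outer loop
   vertex 0.9 3.1 1.2
   vertex 2.1 0.6 1.7
   vertex 0.6 3.1 2.7
  endloop
 endfacet
 facet normal -0.282 0.958 -0.056
  outer loop
   vertex 0.9 3.1 1.2
   vertex 0.6 3.1 2.7
   vertex 3.5 3.8 0.1
  endloop
 endfacet
 facet normal -0.294 -0.321 -0.900
  outer loop
   vertex 0.9 3.1 1.2
   vertex 3.5 3.8 0.1
   vertex 2.1 0.6 1.7
  endloop
 endfacet
 facet normal -0.169 -0.077 0.983
  outer loop
   vertex 2.8 0.8 2.9
   vertex 3.9 3.5 3.3
   vertex 0.6 3.1 2.7
  endloop
 endfacet
 facet normal -0.655 -0.585 0.479
  outer loop
   vertex 2.8 0.8 2.9
   vertex 0.6 3.1 2.7
   vertex 2.1 0.6 1.7
  endloop
 endfacet
 facet normal 0.923 -0.354 -0.149
  outer loop
   vertex 2.8 0.8 2.9
   vertex 3.5 3.8 0.1
   vertex 3.9 3.5 3.3
  endloop
 endfacet
 facet normal 0.773 -0.520 -0.364
  outer loop
   vertex 2.8 0.8 2.9
   vertex 2.1 0.6 1.7
   vertex 3.5 3.8 0.1
  endloop
 endfacet
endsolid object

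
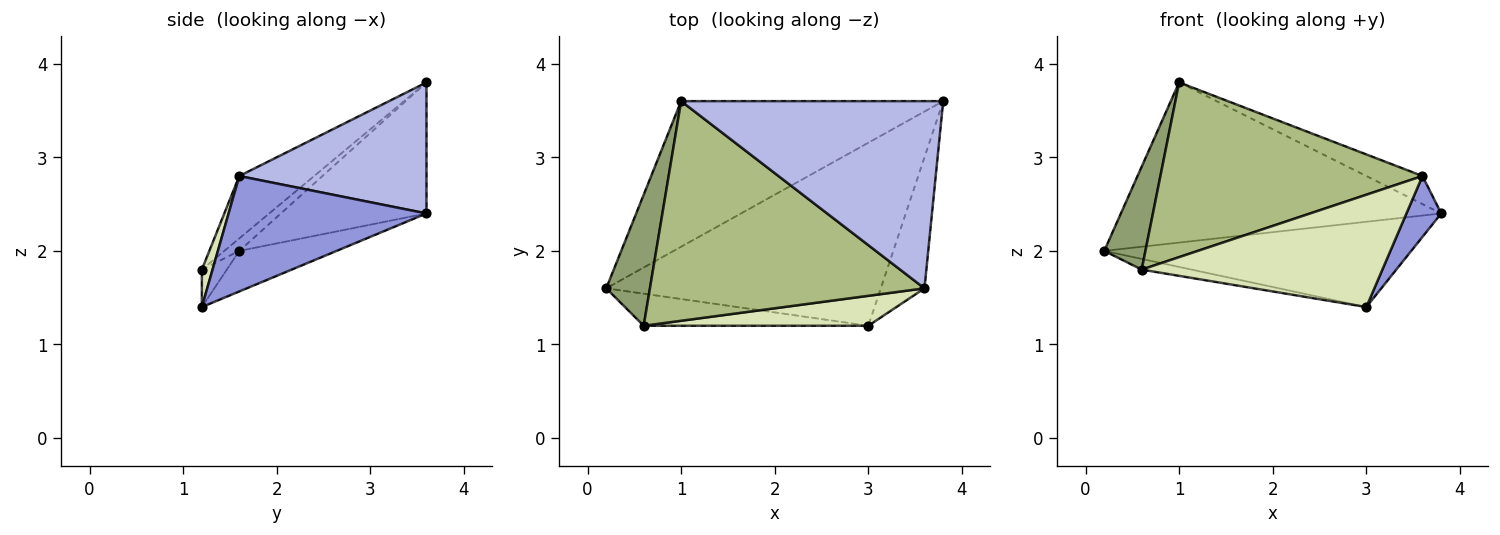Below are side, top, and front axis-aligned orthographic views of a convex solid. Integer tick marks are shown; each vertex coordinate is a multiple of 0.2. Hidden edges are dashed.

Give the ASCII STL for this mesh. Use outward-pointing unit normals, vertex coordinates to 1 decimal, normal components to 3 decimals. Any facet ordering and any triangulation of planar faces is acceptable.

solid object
 facet normal -0.133 0.419 -0.898
  outer loop
   vertex 3.0 1.2 1.4
   vertex 0.2 1.6 2.0
   vertex 3.8 3.6 2.4
  endloop
 endfacet
 facet normal -0.319 0.701 -0.638
  outer loop
   vertex 1.0 3.6 3.8
   vertex 3.8 3.6 2.4
   vertex 0.2 1.6 2.0
  endloop
 endfacet
 facet normal 0.923 -0.162 -0.349
  outer loop
   vertex 3.6 1.6 2.8
   vertex 3.0 1.2 1.4
   vertex 3.8 3.6 2.4
  endloop
 endfacet
 facet normal 0.443 0.133 0.886
  outer loop
   vertex 3.6 1.6 2.8
   vertex 3.8 3.6 2.4
   vertex 1.0 3.6 3.8
  endloop
 endfacet
 facet normal -0.219 -0.603 0.767
  outer loop
   vertex 0.6 1.2 1.8
   vertex 1.0 3.6 3.8
   vertex 0.2 1.6 2.0
  endloop
 endfacet
 facet normal -0.175 -0.613 0.771
  outer loop
   vertex 0.6 1.2 1.8
   vertex 3.6 1.6 2.8
   vertex 1.0 3.6 3.8
  endloop
 endfacet
 facet normal -0.156 0.312 -0.937
  outer loop
   vertex 0.6 1.2 1.8
   vertex 0.2 1.6 2.0
   vertex 3.0 1.2 1.4
  endloop
 endfacet
 facet normal 0.043 -0.965 0.257
  outer loop
   vertex 0.6 1.2 1.8
   vertex 3.0 1.2 1.4
   vertex 3.6 1.6 2.8
  endloop
 endfacet
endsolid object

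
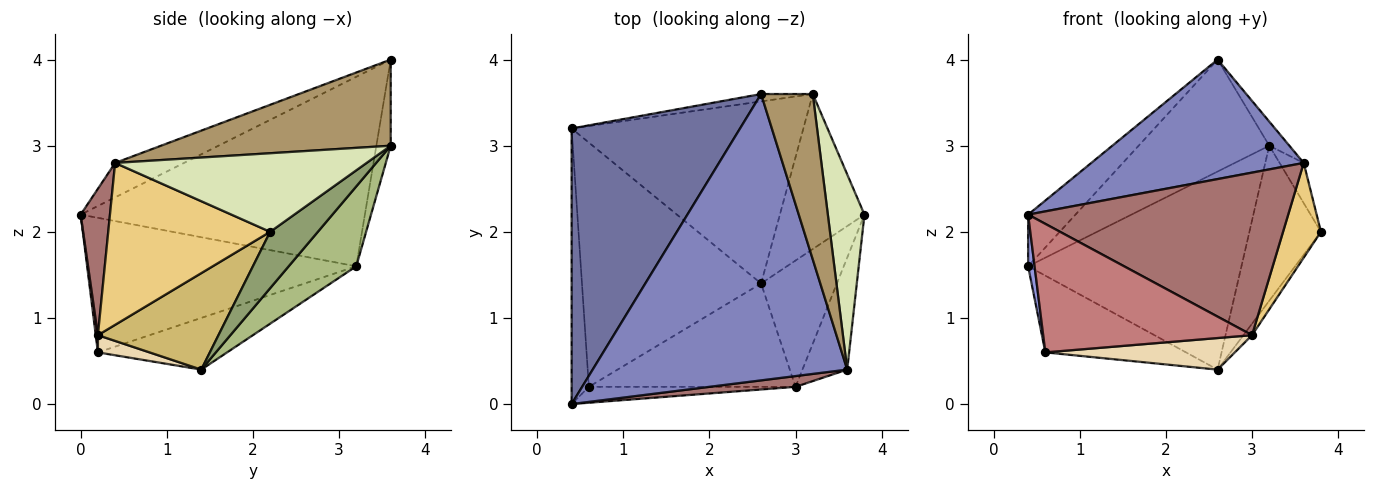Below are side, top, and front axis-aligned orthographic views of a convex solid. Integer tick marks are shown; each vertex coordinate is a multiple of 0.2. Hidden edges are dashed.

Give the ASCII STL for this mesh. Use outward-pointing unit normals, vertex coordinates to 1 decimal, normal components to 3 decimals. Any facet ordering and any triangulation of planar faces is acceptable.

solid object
 facet normal -0.742 0.124 0.659
  outer loop
   vertex 0.4 3.2 1.6
   vertex 0.4 0.0 2.2
   vertex 2.6 3.6 4.0
  endloop
 endfacet
 facet normal -0.124 -0.382 0.916
  outer loop
   vertex 3.6 0.4 2.8
   vertex 2.6 3.6 4.0
   vertex 0.4 0.0 2.2
  endloop
 endfacet
 facet normal -0.992 -0.024 -0.127
  outer loop
   vertex 0.6 0.2 0.6
   vertex 0.4 0.0 2.2
   vertex 0.4 3.2 1.6
  endloop
 endfacet
 facet normal -0.265 0.289 -0.920
  outer loop
   vertex 0.6 0.2 0.6
   vertex 0.4 3.2 1.6
   vertex 2.6 1.4 0.4
  endloop
 endfacet
 facet normal 0.426 0.640 -0.640
  outer loop
   vertex 3.2 3.6 3.0
   vertex 3.8 2.2 2.0
   vertex 2.6 1.4 0.4
  endloop
 endfacet
 facet normal 0.227 0.717 -0.659
  outer loop
   vertex 3.2 3.6 3.0
   vertex 2.6 1.4 0.4
   vertex 0.4 3.2 1.6
  endloop
 endfacet
 facet normal -0.109 0.992 -0.065
  outer loop
   vertex 3.2 3.6 3.0
   vertex 0.4 3.2 1.6
   vertex 2.6 3.6 4.0
  endloop
 endfacet
 facet normal 0.903 0.087 0.421
  outer loop
   vertex 3.2 3.6 3.0
   vertex 3.6 0.4 2.8
   vertex 3.8 2.2 2.0
  endloop
 endfacet
 facet normal 0.855 0.075 0.513
  outer loop
   vertex 3.2 3.6 3.0
   vertex 2.6 3.6 4.0
   vertex 3.6 0.4 2.8
  endloop
 endfacet
 facet normal 0.785 0.056 -0.617
  outer loop
   vertex 3.0 0.2 0.8
   vertex 2.6 1.4 0.4
   vertex 3.8 2.2 2.0
  endloop
 endfacet
 facet normal 0.940 -0.220 -0.260
  outer loop
   vertex 3.0 0.2 0.8
   vertex 3.8 2.2 2.0
   vertex 3.6 0.4 2.8
  endloop
 endfacet
 facet normal 0.079 -0.291 -0.953
  outer loop
   vertex 3.0 0.2 0.8
   vertex 0.6 0.2 0.6
   vertex 2.6 1.4 0.4
  endloop
 endfacet
 facet normal 0.112 -0.992 0.066
  outer loop
   vertex 3.0 0.2 0.8
   vertex 3.6 0.4 2.8
   vertex 0.4 0.0 2.2
  endloop
 endfacet
 facet normal 0.010 -0.992 -0.123
  outer loop
   vertex 3.0 0.2 0.8
   vertex 0.4 0.0 2.2
   vertex 0.6 0.2 0.6
  endloop
 endfacet
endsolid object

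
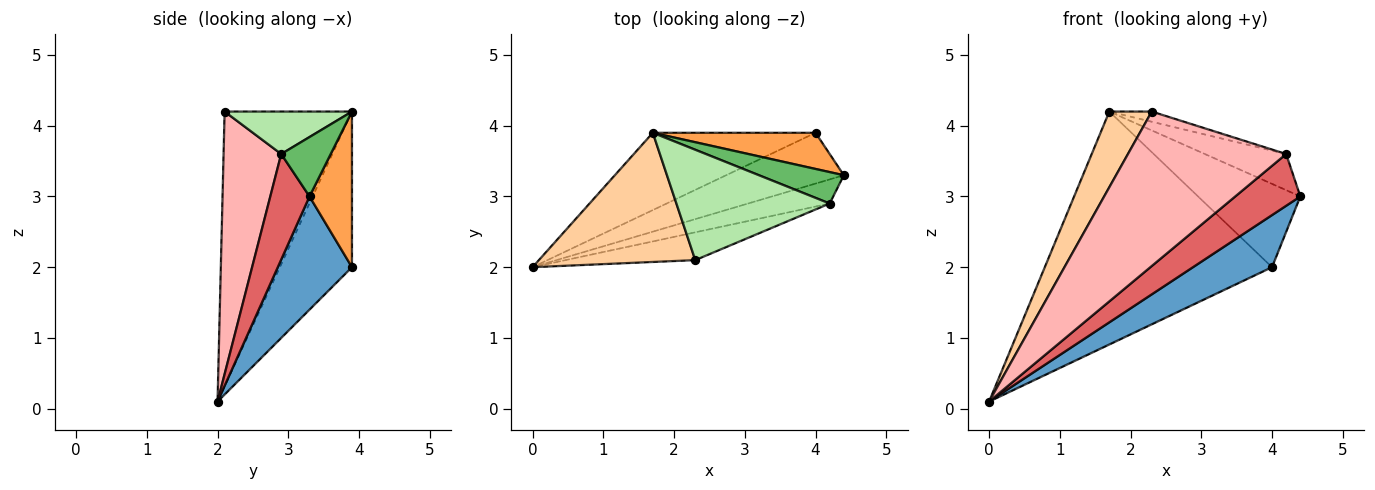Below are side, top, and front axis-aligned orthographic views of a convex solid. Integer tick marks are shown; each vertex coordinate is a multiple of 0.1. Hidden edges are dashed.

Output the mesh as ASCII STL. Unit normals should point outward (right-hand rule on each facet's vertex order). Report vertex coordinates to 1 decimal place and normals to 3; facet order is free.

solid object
 facet normal 0.558 -0.594 -0.580
  outer loop
   vertex 4.0 3.9 2.0
   vertex 4.4 3.3 3.0
   vertex 0.0 2.0 0.1
  endloop
 endfacet
 facet normal -0.288 0.909 -0.302
  outer loop
   vertex 4.0 3.9 2.0
   vertex 0.0 2.0 0.1
   vertex 1.7 3.9 4.2
  endloop
 endfacet
 facet normal 0.356 0.857 0.372
  outer loop
   vertex 4.0 3.9 2.0
   vertex 1.7 3.9 4.2
   vertex 4.4 3.3 3.0
  endloop
 endfacet
 facet normal -0.835 -0.278 0.475
  outer loop
   vertex 2.3 2.1 4.2
   vertex 1.7 3.9 4.2
   vertex 0.0 2.0 0.1
  endloop
 endfacet
 facet normal 0.417 0.686 0.596
  outer loop
   vertex 4.2 2.9 3.6
   vertex 4.4 3.3 3.0
   vertex 1.7 3.9 4.2
  endloop
 endfacet
 facet normal 0.266 0.089 0.960
  outer loop
   vertex 4.2 2.9 3.6
   vertex 1.7 3.9 4.2
   vertex 2.3 2.1 4.2
  endloop
 endfacet
 facet normal 0.479 -0.796 -0.371
  outer loop
   vertex 4.2 2.9 3.6
   vertex 0.0 2.0 0.1
   vertex 4.4 3.3 3.0
  endloop
 endfacet
 facet normal 0.337 -0.926 -0.167
  outer loop
   vertex 4.2 2.9 3.6
   vertex 2.3 2.1 4.2
   vertex 0.0 2.0 0.1
  endloop
 endfacet
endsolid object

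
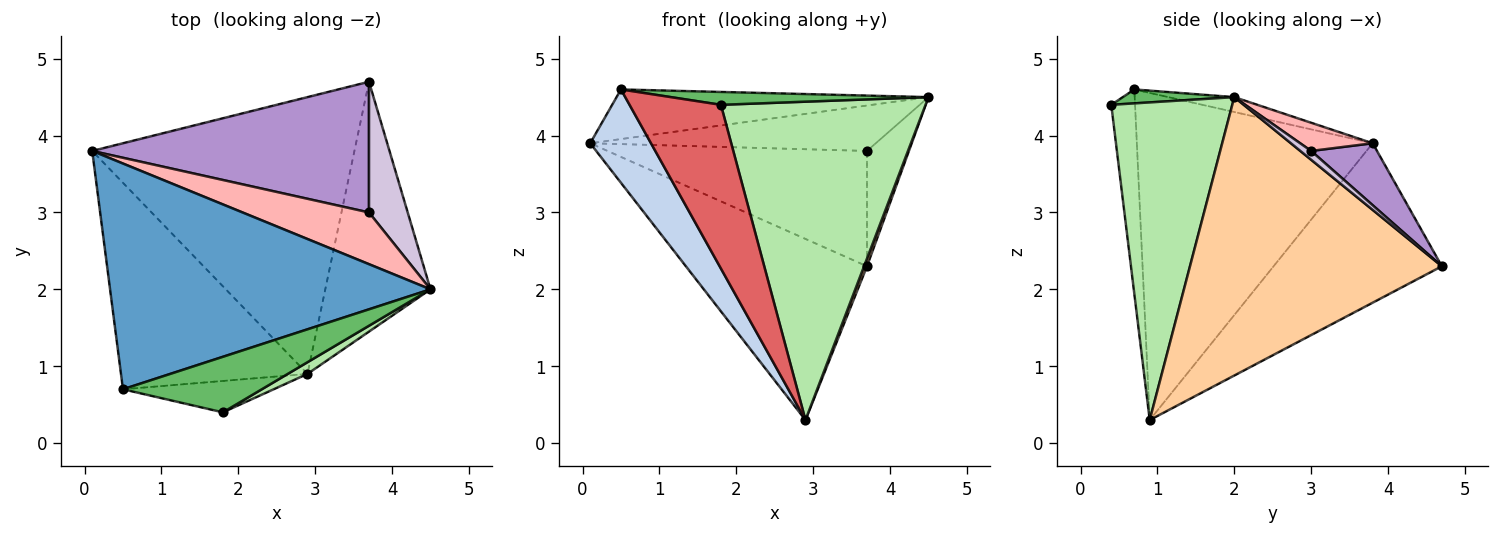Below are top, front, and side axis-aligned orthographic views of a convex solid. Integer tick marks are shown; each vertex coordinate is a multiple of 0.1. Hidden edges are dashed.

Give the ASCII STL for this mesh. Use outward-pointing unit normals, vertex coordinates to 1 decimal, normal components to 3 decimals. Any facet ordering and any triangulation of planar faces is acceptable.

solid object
 facet normal -0.045 0.214 0.976
  outer loop
   vertex 0.5 0.7 4.6
   vertex 4.5 2.0 4.5
   vertex 0.1 3.8 3.9
  endloop
 endfacet
 facet normal -0.848 -0.219 -0.483
  outer loop
   vertex 2.9 0.9 0.3
   vertex 0.5 0.7 4.6
   vertex 0.1 3.8 3.9
  endloop
 endfacet
 facet normal -0.453 0.488 -0.746
  outer loop
   vertex 3.7 4.7 2.3
   vertex 2.9 0.9 0.3
   vertex 0.1 3.8 3.9
  endloop
 endfacet
 facet normal 0.935 -0.011 -0.353
  outer loop
   vertex 3.7 4.7 2.3
   vertex 4.5 2.0 4.5
   vertex 2.9 0.9 0.3
  endloop
 endfacet
 facet normal 0.097 -0.225 0.970
  outer loop
   vertex 1.8 0.4 4.4
   vertex 4.5 2.0 4.5
   vertex 0.5 0.7 4.6
  endloop
 endfacet
 facet normal 0.509 -0.860 0.032
  outer loop
   vertex 1.8 0.4 4.4
   vertex 2.9 0.9 0.3
   vertex 4.5 2.0 4.5
  endloop
 endfacet
 facet normal -0.248 -0.952 -0.182
  outer loop
   vertex 1.8 0.4 4.4
   vertex 0.5 0.7 4.6
   vertex 2.9 0.9 0.3
  endloop
 endfacet
 facet normal 0.165 0.651 0.741
  outer loop
   vertex 3.7 3.0 3.8
   vertex 0.1 3.8 3.9
   vertex 4.5 2.0 4.5
  endloop
 endfacet
 facet normal 0.166 0.652 0.739
  outer loop
   vertex 3.7 3.0 3.8
   vertex 3.7 4.7 2.3
   vertex 0.1 3.8 3.9
  endloop
 endfacet
 facet normal 0.168 0.652 0.739
  outer loop
   vertex 3.7 3.0 3.8
   vertex 4.5 2.0 4.5
   vertex 3.7 4.7 2.3
  endloop
 endfacet
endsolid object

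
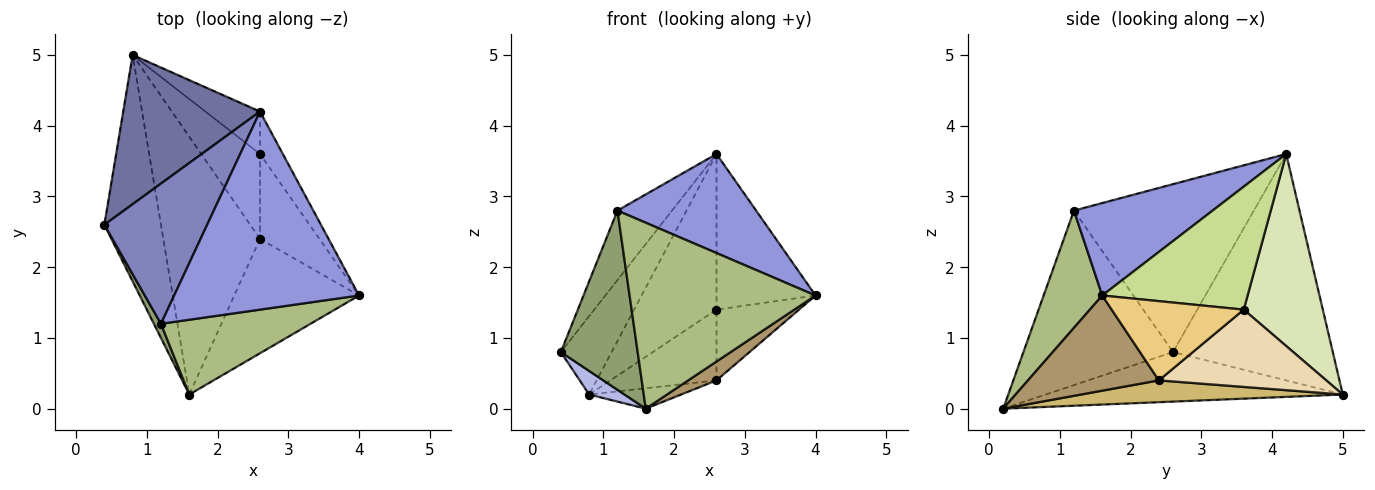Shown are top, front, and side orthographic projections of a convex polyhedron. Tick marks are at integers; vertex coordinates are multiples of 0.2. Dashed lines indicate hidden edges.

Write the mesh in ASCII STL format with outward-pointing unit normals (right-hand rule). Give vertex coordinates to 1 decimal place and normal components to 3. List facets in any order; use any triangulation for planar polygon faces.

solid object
 facet normal -0.826 0.262 0.499
  outer loop
   vertex 2.6 4.2 3.6
   vertex 0.8 5.0 0.2
   vertex 0.4 2.6 0.8
  endloop
 endfacet
 facet normal -0.826 0.250 0.506
  outer loop
   vertex 1.2 1.2 2.8
   vertex 2.6 4.2 3.6
   vertex 0.4 2.6 0.8
  endloop
 endfacet
 facet normal 0.408 -0.408 0.816
  outer loop
   vertex 1.2 1.2 2.8
   vertex 4.0 1.6 1.6
   vertex 2.6 4.2 3.6
  endloop
 endfacet
 facet normal -0.656 -0.078 -0.750
  outer loop
   vertex 1.6 0.2 0.0
   vertex 0.4 2.6 0.8
   vertex 0.8 5.0 0.2
  endloop
 endfacet
 facet normal -0.889 -0.457 0.036
  outer loop
   vertex 1.6 0.2 0.0
   vertex 1.2 1.2 2.8
   vertex 0.4 2.6 0.8
  endloop
 endfacet
 facet normal 0.281 -0.890 0.358
  outer loop
   vertex 1.6 0.2 0.0
   vertex 4.0 1.6 1.6
   vertex 1.2 1.2 2.8
  endloop
 endfacet
 facet normal 0.817 0.557 -0.152
  outer loop
   vertex 2.6 3.6 1.4
   vertex 2.6 4.2 3.6
   vertex 4.0 1.6 1.6
  endloop
 endfacet
 facet normal 0.679 0.708 -0.193
  outer loop
   vertex 2.6 3.6 1.4
   vertex 0.8 5.0 0.2
   vertex 2.6 4.2 3.6
  endloop
 endfacet
 facet normal 0.601 -0.130 -0.788
  outer loop
   vertex 2.6 2.4 0.4
   vertex 4.0 1.6 1.6
   vertex 1.6 0.2 0.0
  endloop
 endfacet
 facet normal 0.219 0.077 -0.973
  outer loop
   vertex 2.6 2.4 0.4
   vertex 1.6 0.2 0.0
   vertex 0.8 5.0 0.2
  endloop
 endfacet
 facet normal 0.716 0.447 -0.537
  outer loop
   vertex 2.6 2.4 0.4
   vertex 2.6 3.6 1.4
   vertex 4.0 1.6 1.6
  endloop
 endfacet
 facet normal 0.711 0.450 -0.540
  outer loop
   vertex 2.6 2.4 0.4
   vertex 0.8 5.0 0.2
   vertex 2.6 3.6 1.4
  endloop
 endfacet
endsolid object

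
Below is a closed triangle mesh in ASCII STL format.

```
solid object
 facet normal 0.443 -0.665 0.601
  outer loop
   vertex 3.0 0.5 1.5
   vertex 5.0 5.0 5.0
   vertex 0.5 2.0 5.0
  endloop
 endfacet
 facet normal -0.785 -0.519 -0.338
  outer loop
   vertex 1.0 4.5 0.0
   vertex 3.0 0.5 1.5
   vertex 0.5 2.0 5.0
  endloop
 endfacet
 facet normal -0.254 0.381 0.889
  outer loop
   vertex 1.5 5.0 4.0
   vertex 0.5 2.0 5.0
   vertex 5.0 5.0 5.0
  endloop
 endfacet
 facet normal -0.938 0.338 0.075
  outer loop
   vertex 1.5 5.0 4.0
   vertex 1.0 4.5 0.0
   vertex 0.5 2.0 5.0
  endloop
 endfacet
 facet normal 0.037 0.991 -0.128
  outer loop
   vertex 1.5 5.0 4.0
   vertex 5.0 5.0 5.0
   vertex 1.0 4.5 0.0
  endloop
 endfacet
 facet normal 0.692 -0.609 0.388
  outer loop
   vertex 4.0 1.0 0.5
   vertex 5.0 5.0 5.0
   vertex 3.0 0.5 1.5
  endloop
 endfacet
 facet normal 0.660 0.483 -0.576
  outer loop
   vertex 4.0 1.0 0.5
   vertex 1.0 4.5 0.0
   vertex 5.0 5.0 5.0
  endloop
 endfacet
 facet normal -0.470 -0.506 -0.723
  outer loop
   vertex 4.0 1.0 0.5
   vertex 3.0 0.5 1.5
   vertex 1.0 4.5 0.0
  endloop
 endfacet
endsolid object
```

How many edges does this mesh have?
12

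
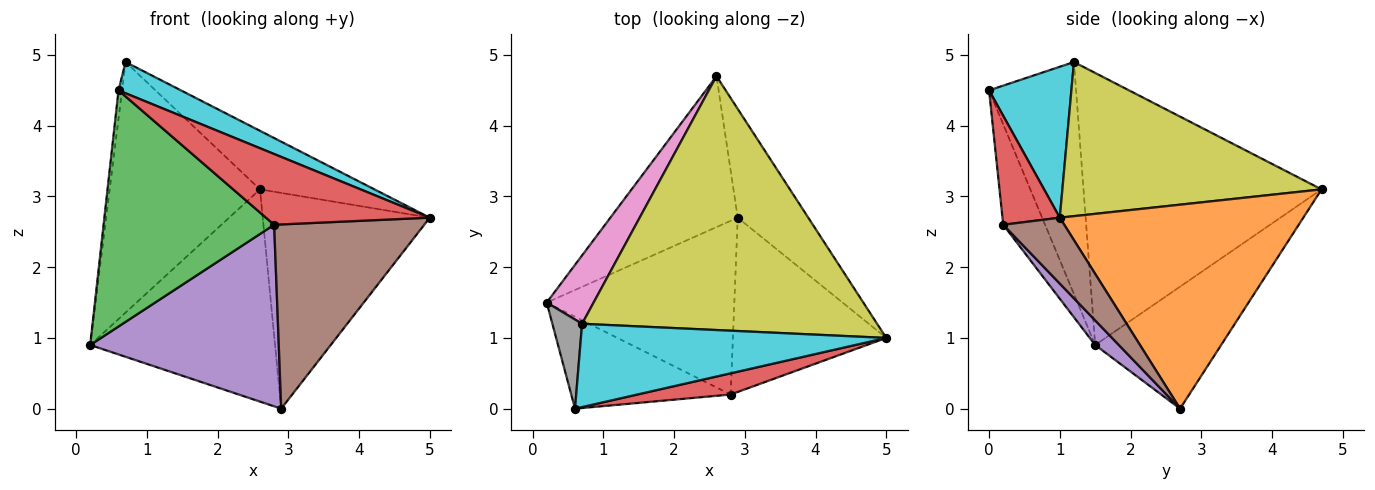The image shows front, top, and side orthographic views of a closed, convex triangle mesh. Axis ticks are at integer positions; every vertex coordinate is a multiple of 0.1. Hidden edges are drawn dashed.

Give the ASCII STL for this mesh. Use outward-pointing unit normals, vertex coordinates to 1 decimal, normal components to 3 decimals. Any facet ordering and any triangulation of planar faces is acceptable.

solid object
 facet normal -0.486 0.712 -0.507
  outer loop
   vertex 2.9 2.7 0.0
   vertex 0.2 1.5 0.9
   vertex 2.6 4.7 3.1
  endloop
 endfacet
 facet normal 0.793 0.544 -0.274
  outer loop
   vertex 2.9 2.7 0.0
   vertex 2.6 4.7 3.1
   vertex 5.0 1.0 2.7
  endloop
 endfacet
 facet normal -0.223 -0.908 -0.354
  outer loop
   vertex 2.8 0.2 2.6
   vertex 0.6 0.0 4.5
   vertex 0.2 1.5 0.9
  endloop
 endfacet
 facet normal 0.318 -0.908 0.272
  outer loop
   vertex 2.8 0.2 2.6
   vertex 5.0 1.0 2.7
   vertex 0.6 0.0 4.5
  endloop
 endfacet
 facet normal 0.090 -0.720 -0.688
  outer loop
   vertex 2.8 0.2 2.6
   vertex 0.2 1.5 0.9
   vertex 2.9 2.7 0.0
  endloop
 endfacet
 facet normal 0.283 -0.697 -0.659
  outer loop
   vertex 2.8 0.2 2.6
   vertex 2.9 2.7 0.0
   vertex 5.0 1.0 2.7
  endloop
 endfacet
 facet normal -0.837 0.528 0.144
  outer loop
   vertex 0.7 1.2 4.9
   vertex 2.6 4.7 3.1
   vertex 0.2 1.5 0.9
  endloop
 endfacet
 facet normal -0.991 0.040 0.127
  outer loop
   vertex 0.7 1.2 4.9
   vertex 0.2 1.5 0.9
   vertex 0.6 0.0 4.5
  endloop
 endfacet
 facet normal 0.454 0.200 0.868
  outer loop
   vertex 0.7 1.2 4.9
   vertex 5.0 1.0 2.7
   vertex 2.6 4.7 3.1
  endloop
 endfacet
 facet normal 0.420 -0.318 0.850
  outer loop
   vertex 0.7 1.2 4.9
   vertex 0.6 0.0 4.5
   vertex 5.0 1.0 2.7
  endloop
 endfacet
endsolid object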